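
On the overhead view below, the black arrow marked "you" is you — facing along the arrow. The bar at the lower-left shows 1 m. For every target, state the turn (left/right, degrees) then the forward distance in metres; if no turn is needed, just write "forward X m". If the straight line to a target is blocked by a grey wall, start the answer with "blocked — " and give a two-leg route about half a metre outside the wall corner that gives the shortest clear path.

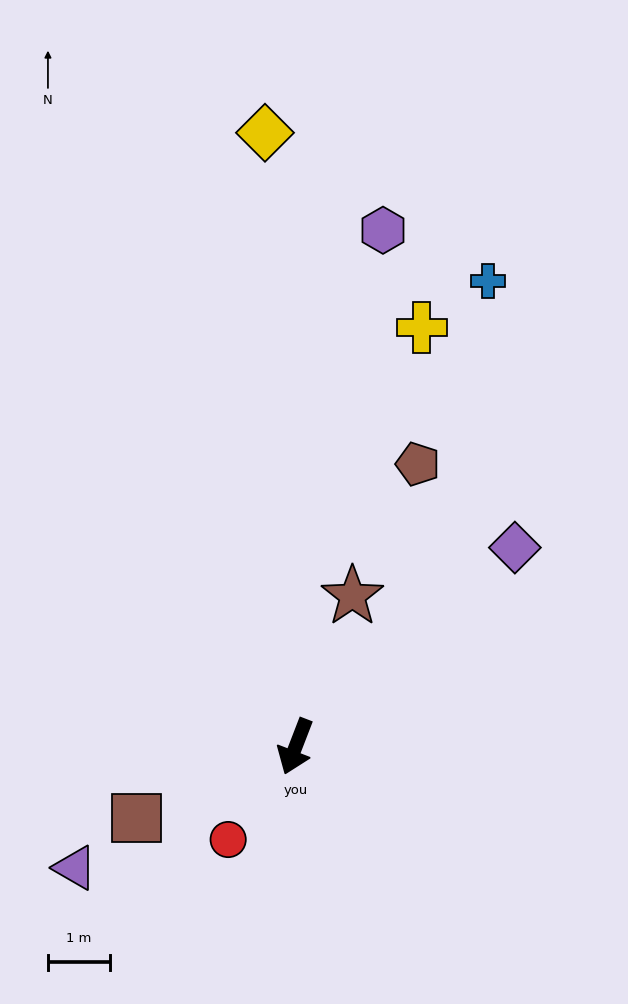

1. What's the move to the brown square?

turn right 45°, forward 2.8 m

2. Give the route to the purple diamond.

turn left 153°, forward 4.7 m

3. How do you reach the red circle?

turn right 15°, forward 1.8 m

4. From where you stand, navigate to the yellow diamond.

turn right 156°, forward 9.9 m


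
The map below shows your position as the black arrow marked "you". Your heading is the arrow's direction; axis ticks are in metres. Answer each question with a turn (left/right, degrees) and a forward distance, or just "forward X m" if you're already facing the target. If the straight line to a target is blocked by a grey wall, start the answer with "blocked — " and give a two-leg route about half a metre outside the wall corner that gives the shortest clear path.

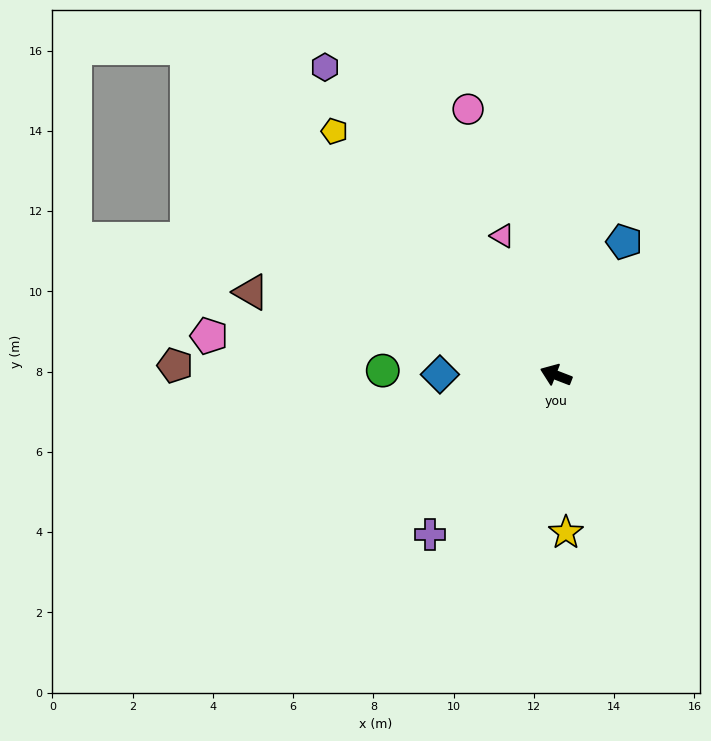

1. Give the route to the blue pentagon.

turn right 96°, forward 3.7 m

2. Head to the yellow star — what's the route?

turn left 115°, forward 3.9 m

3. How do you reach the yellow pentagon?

turn right 27°, forward 8.2 m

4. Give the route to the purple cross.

turn left 73°, forward 5.1 m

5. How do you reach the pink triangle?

turn right 48°, forward 3.7 m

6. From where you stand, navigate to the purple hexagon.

turn right 32°, forward 9.6 m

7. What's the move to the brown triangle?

turn left 6°, forward 7.9 m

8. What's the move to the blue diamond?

turn left 21°, forward 2.9 m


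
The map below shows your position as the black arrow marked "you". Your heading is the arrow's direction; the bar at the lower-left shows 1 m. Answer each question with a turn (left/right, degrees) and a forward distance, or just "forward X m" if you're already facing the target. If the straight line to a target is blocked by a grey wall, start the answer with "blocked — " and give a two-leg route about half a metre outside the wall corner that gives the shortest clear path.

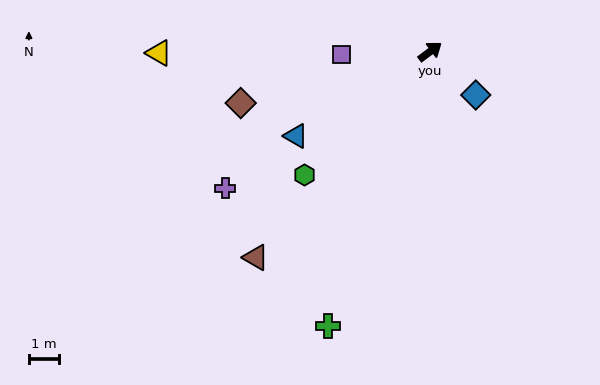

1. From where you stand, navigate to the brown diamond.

turn left 158°, forward 6.4 m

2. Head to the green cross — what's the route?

turn right 147°, forward 9.6 m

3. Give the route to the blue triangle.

turn left 175°, forward 5.2 m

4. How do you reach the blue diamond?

turn right 80°, forward 2.1 m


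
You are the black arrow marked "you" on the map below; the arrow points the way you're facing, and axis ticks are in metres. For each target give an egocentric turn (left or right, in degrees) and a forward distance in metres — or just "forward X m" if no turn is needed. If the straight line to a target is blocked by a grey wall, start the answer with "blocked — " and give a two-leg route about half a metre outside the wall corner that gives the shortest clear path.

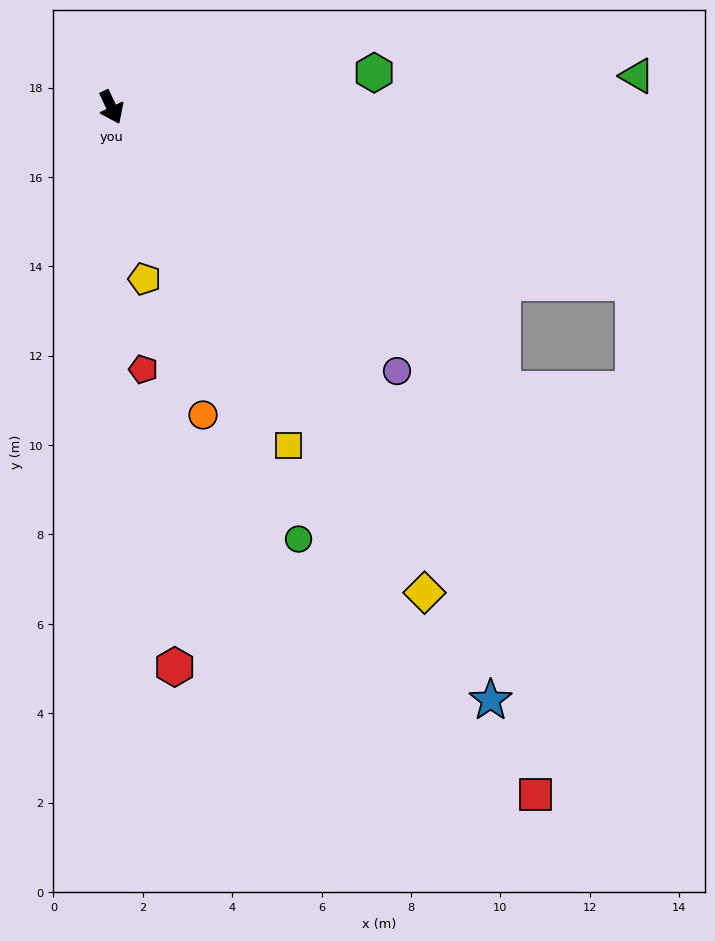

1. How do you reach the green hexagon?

turn left 72°, forward 5.9 m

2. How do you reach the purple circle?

turn left 22°, forward 8.7 m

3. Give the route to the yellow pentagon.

turn right 14°, forward 3.9 m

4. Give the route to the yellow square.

turn left 2°, forward 8.5 m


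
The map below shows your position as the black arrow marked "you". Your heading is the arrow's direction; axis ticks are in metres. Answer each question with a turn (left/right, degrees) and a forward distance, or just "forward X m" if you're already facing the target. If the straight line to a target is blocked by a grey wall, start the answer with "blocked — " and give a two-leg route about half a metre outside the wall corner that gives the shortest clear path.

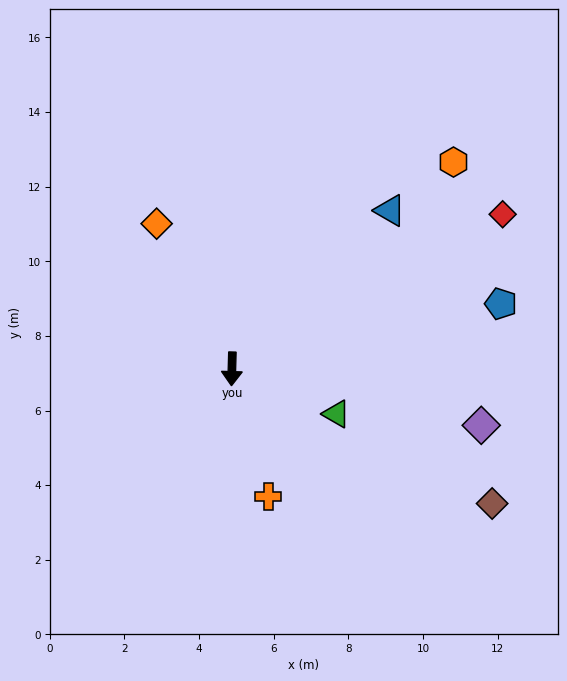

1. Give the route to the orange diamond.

turn right 151°, forward 4.4 m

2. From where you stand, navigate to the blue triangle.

turn left 137°, forward 6.0 m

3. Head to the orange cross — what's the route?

turn left 17°, forward 3.6 m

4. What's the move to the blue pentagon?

turn left 105°, forward 7.4 m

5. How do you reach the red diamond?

turn left 121°, forward 8.4 m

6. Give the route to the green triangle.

turn left 68°, forward 3.0 m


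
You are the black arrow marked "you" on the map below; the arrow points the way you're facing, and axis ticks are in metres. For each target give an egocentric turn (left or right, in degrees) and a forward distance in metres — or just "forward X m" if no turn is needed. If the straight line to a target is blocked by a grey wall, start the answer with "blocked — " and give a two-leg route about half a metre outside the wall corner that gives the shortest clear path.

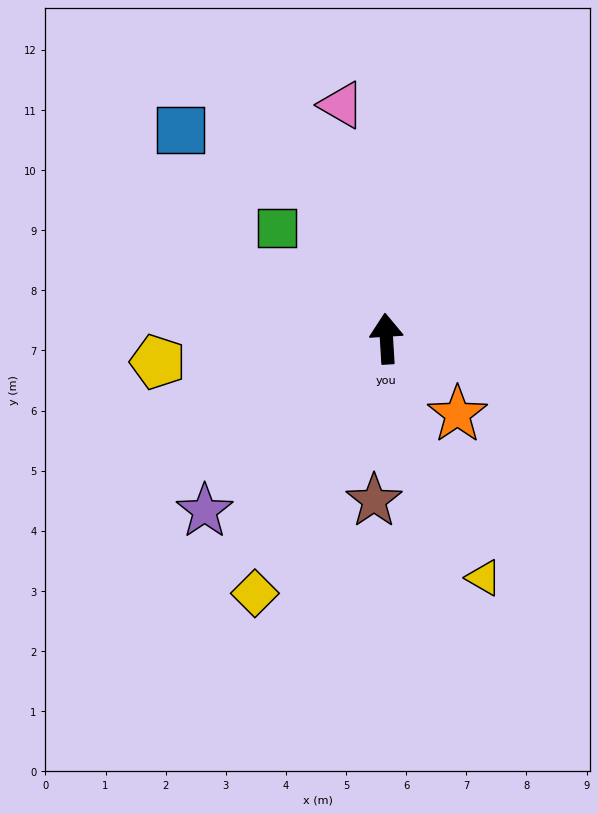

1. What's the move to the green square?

turn left 41°, forward 2.6 m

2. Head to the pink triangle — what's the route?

turn left 7°, forward 4.0 m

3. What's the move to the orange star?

turn right 140°, forward 1.7 m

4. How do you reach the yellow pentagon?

turn left 92°, forward 3.8 m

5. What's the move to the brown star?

turn left 172°, forward 2.7 m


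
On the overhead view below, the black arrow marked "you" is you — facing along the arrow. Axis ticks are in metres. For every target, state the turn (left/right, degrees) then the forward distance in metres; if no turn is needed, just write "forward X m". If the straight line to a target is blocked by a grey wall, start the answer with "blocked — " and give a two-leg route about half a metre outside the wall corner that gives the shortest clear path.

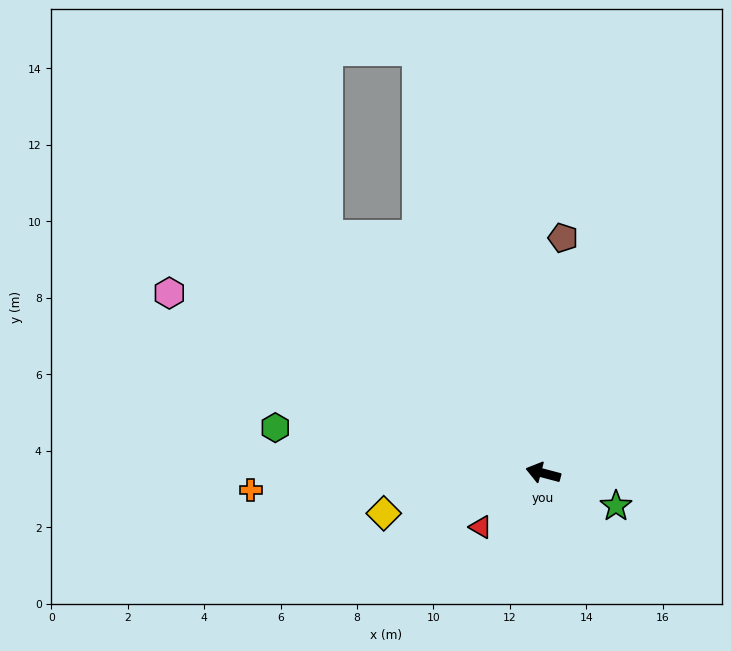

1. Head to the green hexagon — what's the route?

turn left 5°, forward 7.1 m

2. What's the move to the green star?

turn left 171°, forward 2.1 m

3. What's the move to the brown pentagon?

turn right 80°, forward 6.2 m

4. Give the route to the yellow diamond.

turn left 29°, forward 4.3 m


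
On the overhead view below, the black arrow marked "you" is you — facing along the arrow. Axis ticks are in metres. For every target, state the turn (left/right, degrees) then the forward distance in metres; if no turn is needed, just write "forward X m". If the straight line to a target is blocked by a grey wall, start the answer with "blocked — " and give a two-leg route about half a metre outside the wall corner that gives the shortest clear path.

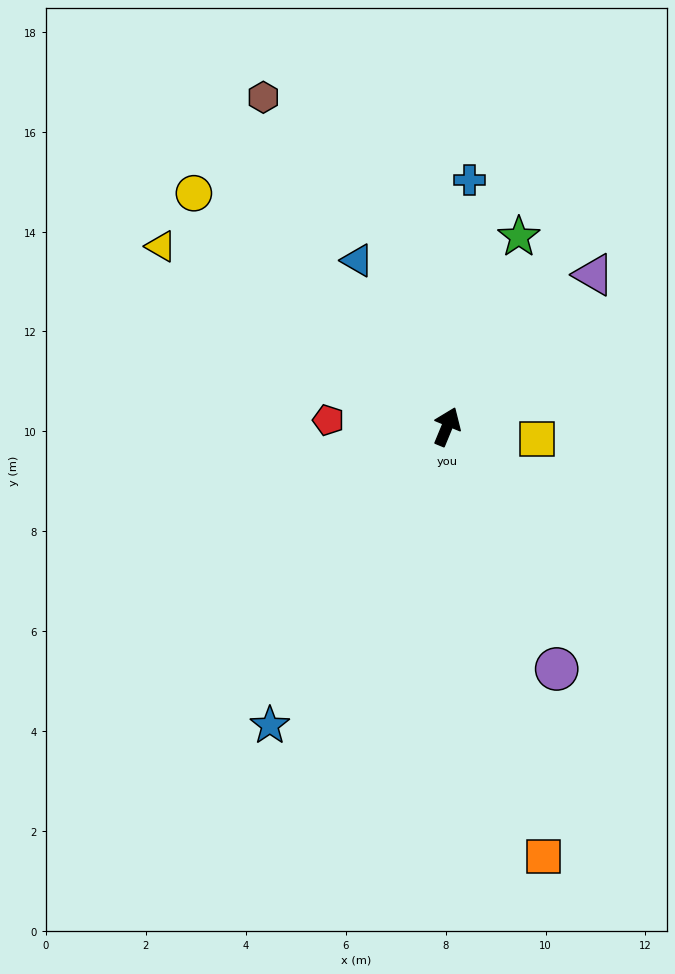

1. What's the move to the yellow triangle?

turn left 80°, forward 6.8 m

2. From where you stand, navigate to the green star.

forward 4.1 m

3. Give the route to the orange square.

turn right 145°, forward 8.8 m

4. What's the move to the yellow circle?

turn left 70°, forward 6.9 m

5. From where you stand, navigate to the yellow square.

turn right 75°, forward 1.8 m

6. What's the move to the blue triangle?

turn left 51°, forward 3.8 m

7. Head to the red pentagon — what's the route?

turn left 109°, forward 2.4 m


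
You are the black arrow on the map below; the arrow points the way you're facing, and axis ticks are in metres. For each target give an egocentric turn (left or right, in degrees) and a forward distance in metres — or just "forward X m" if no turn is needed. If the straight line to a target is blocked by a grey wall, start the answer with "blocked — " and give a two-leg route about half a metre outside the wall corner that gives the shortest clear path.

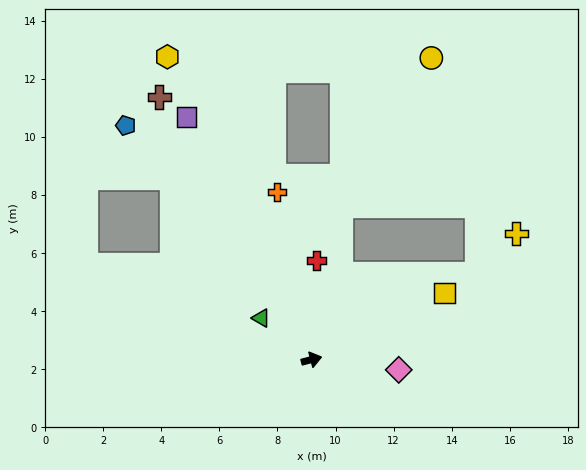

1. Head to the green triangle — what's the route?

turn left 126°, forward 2.2 m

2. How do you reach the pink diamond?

turn right 21°, forward 3.0 m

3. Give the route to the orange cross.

turn left 87°, forward 5.9 m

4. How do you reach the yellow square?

turn left 12°, forward 5.1 m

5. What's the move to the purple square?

turn left 103°, forward 9.4 m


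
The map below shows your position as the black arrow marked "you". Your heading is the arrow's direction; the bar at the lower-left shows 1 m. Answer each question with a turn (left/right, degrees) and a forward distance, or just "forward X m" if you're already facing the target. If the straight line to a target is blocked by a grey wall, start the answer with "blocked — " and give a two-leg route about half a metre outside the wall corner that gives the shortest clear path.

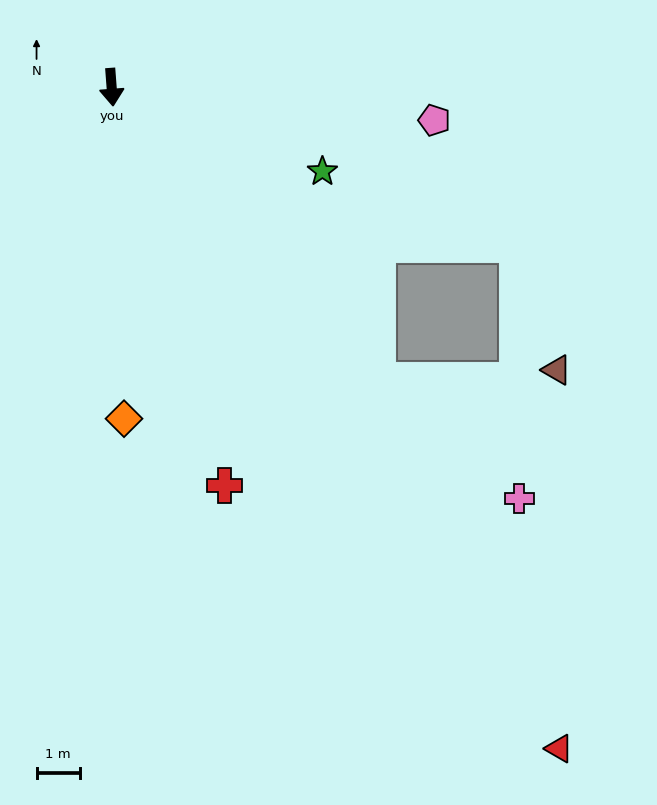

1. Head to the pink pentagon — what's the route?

turn left 80°, forward 7.5 m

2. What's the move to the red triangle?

turn left 30°, forward 18.5 m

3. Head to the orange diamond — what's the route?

turn right 2°, forward 7.7 m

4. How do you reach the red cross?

turn left 12°, forward 9.6 m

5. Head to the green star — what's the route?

turn left 64°, forward 5.3 m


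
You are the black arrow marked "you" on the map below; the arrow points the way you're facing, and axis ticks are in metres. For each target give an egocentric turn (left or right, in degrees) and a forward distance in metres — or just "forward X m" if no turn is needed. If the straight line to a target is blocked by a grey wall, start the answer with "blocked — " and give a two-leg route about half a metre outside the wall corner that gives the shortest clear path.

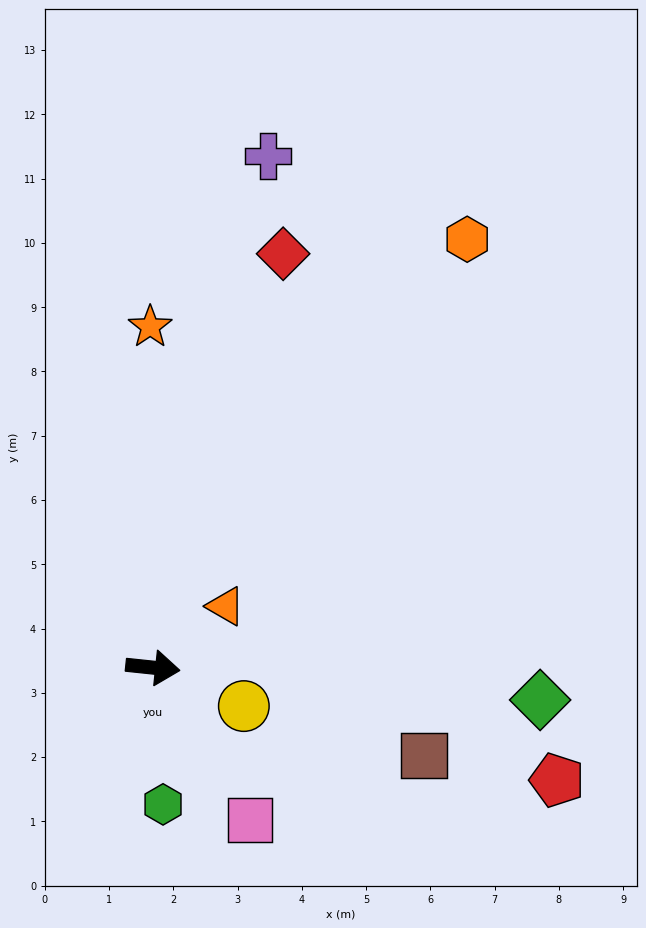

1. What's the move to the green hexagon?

turn right 80°, forward 2.1 m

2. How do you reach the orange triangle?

turn left 46°, forward 1.5 m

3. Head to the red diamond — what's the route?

turn left 79°, forward 6.7 m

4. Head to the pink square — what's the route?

turn right 52°, forward 2.8 m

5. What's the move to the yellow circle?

turn right 17°, forward 1.5 m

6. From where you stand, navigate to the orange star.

turn left 96°, forward 5.3 m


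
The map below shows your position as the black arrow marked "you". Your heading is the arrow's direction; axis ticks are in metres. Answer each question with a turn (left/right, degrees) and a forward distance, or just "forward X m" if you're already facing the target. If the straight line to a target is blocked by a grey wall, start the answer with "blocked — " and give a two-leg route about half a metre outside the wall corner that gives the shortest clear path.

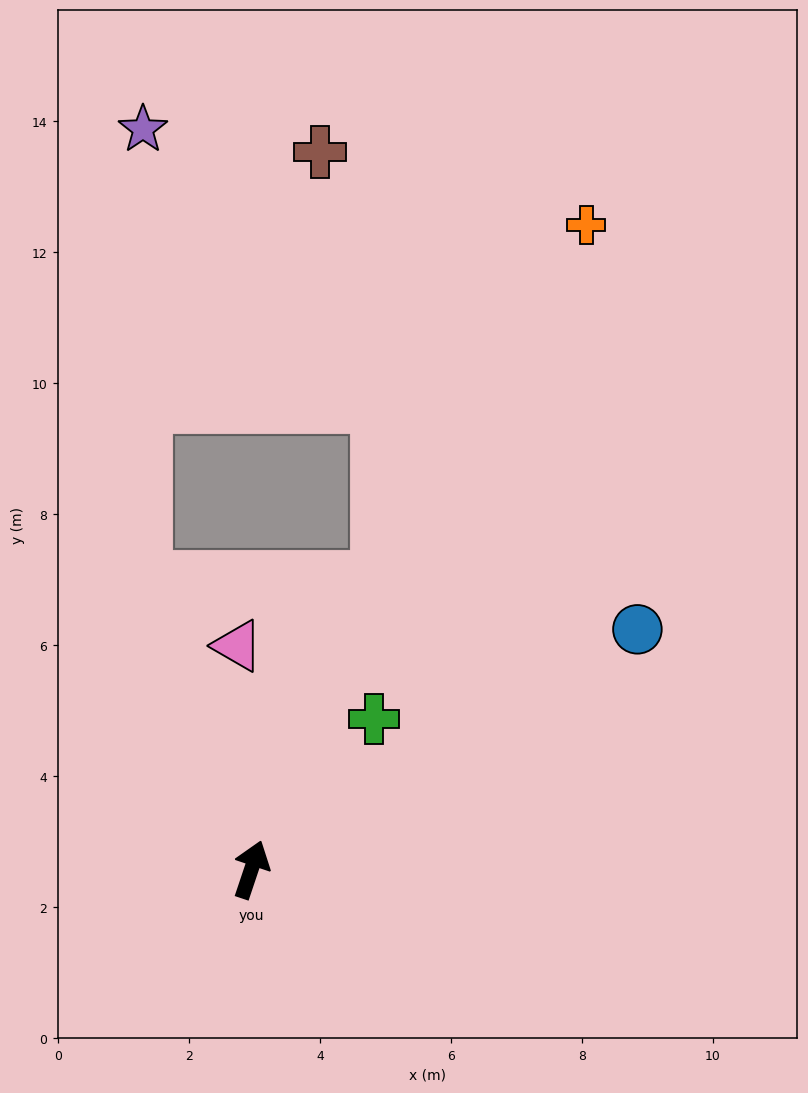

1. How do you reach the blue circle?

turn right 40°, forward 6.9 m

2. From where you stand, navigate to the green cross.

turn right 21°, forward 3.0 m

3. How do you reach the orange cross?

turn right 9°, forward 11.1 m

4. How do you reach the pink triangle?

turn left 22°, forward 3.4 m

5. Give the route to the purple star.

blocked — turn left 39°, forward 4.7 m, then turn right 20°, forward 6.9 m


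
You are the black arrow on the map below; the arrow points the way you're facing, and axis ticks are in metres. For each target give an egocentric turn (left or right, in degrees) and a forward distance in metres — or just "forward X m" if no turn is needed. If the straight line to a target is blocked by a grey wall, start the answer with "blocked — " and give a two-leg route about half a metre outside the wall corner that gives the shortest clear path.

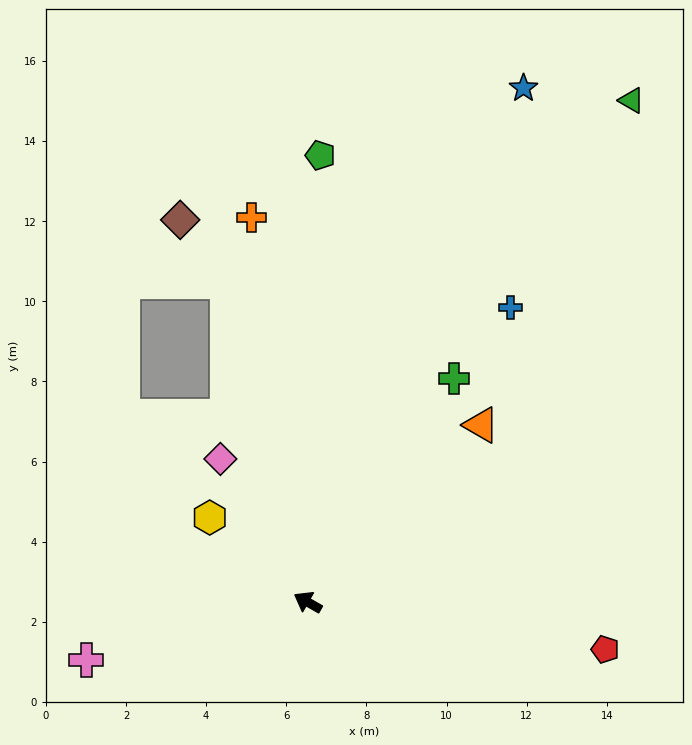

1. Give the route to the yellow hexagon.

turn right 11°, forward 3.2 m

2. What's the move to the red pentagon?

turn right 159°, forward 7.5 m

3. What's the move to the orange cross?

turn right 52°, forward 9.7 m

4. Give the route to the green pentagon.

turn right 62°, forward 11.2 m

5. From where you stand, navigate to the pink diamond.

turn right 29°, forward 4.2 m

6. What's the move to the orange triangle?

turn right 105°, forward 6.2 m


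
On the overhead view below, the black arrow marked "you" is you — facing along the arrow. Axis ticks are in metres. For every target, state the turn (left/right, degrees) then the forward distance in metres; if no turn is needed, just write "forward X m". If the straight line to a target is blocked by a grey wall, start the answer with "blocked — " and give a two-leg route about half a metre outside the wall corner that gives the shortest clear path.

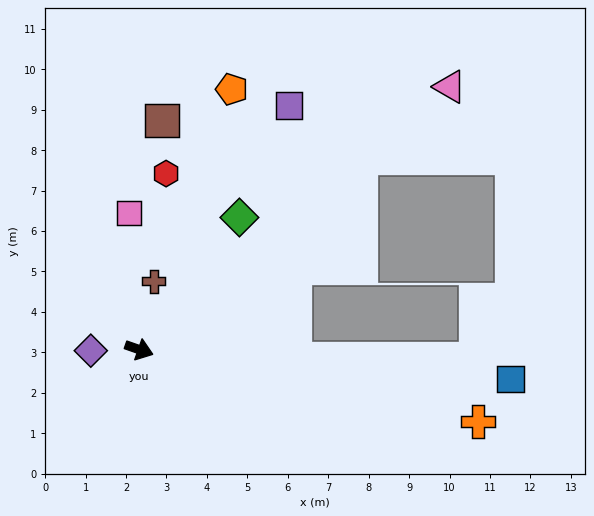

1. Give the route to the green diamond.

turn left 72°, forward 4.1 m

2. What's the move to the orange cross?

turn left 7°, forward 8.6 m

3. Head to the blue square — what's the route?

turn left 15°, forward 9.2 m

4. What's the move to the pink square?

turn left 113°, forward 3.4 m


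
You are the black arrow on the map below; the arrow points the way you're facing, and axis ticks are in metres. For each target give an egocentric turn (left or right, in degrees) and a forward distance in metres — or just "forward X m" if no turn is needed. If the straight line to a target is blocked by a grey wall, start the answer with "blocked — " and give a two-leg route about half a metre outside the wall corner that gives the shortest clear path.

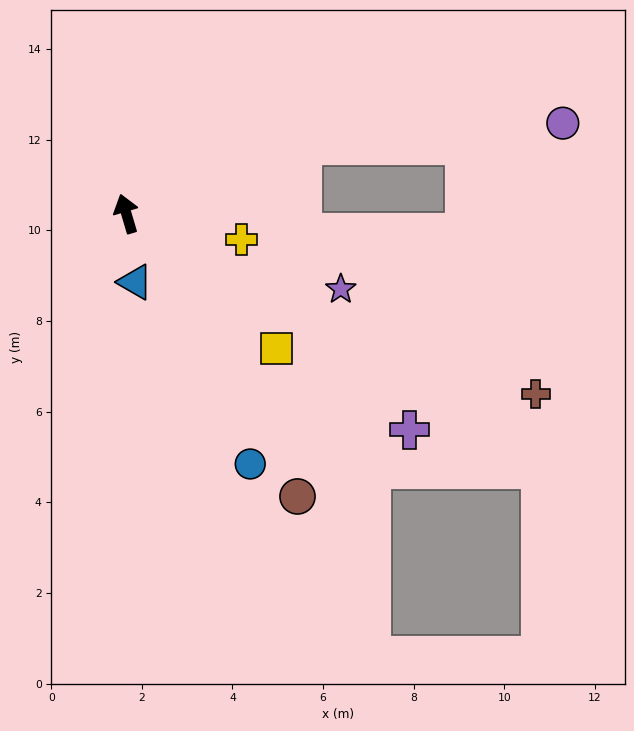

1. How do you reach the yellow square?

turn right 148°, forward 4.5 m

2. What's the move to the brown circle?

turn right 165°, forward 7.3 m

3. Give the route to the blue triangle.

turn left 171°, forward 1.5 m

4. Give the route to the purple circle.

blocked — turn right 85°, forward 4.2 m, then turn right 17°, forward 5.8 m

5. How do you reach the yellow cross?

turn right 119°, forward 2.6 m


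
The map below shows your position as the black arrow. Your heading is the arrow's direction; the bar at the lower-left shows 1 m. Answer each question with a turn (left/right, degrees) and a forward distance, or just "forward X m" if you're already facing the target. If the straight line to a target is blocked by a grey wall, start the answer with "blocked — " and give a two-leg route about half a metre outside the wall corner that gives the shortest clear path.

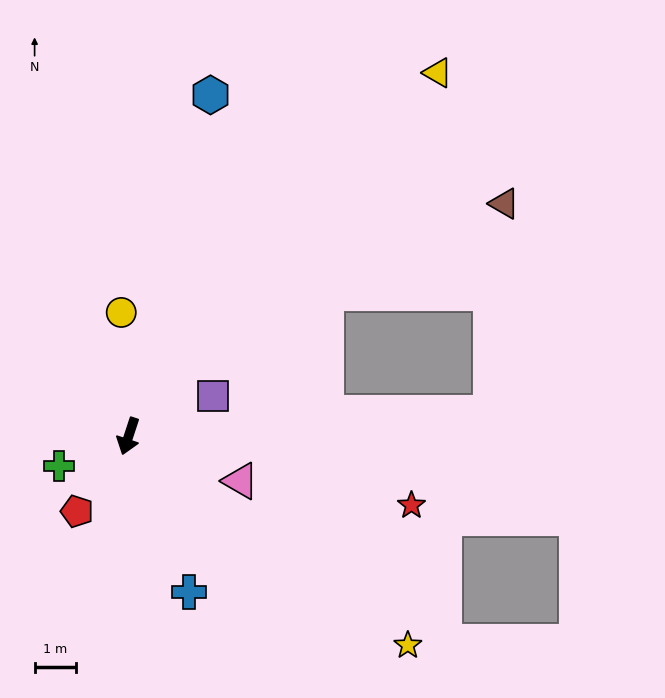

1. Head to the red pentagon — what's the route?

turn right 16°, forward 2.2 m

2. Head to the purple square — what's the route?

turn left 133°, forward 2.3 m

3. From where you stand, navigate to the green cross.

turn right 49°, forward 1.9 m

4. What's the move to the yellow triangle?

turn left 158°, forward 11.7 m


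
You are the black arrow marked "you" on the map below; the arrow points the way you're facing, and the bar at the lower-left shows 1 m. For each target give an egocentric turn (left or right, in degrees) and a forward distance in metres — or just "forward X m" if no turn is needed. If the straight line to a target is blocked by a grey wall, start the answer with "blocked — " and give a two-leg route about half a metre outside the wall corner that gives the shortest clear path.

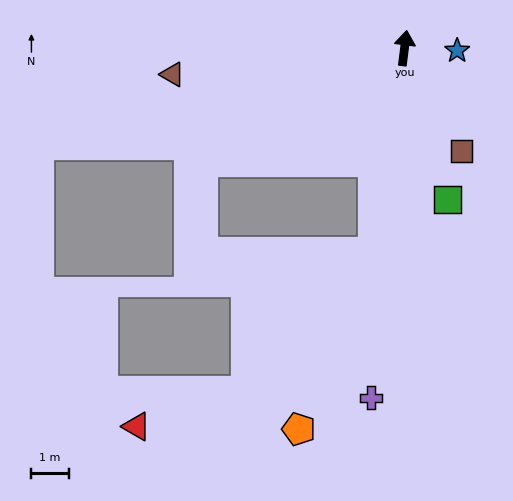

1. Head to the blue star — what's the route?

turn right 86°, forward 1.4 m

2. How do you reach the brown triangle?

turn left 104°, forward 6.2 m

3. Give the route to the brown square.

turn right 144°, forward 3.1 m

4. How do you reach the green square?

turn right 157°, forward 4.2 m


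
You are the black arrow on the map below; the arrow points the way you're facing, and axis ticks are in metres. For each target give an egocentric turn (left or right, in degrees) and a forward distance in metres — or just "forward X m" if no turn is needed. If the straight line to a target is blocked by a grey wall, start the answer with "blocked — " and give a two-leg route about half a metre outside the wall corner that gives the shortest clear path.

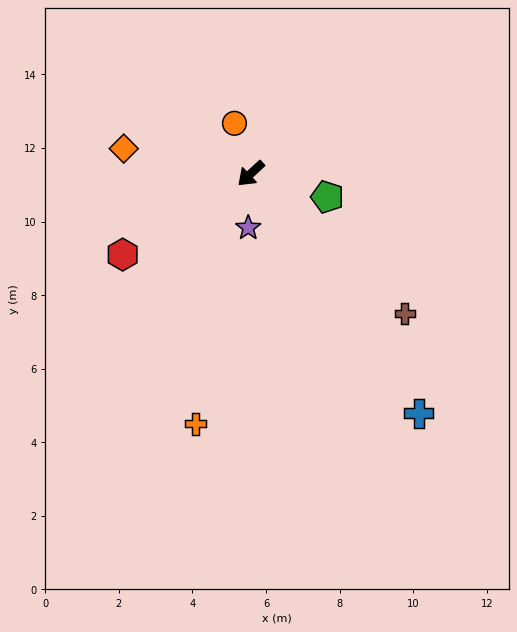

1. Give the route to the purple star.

turn left 44°, forward 1.5 m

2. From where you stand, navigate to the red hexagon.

turn right 11°, forward 4.1 m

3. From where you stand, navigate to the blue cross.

turn left 82°, forward 8.0 m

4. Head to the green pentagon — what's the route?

turn left 120°, forward 2.2 m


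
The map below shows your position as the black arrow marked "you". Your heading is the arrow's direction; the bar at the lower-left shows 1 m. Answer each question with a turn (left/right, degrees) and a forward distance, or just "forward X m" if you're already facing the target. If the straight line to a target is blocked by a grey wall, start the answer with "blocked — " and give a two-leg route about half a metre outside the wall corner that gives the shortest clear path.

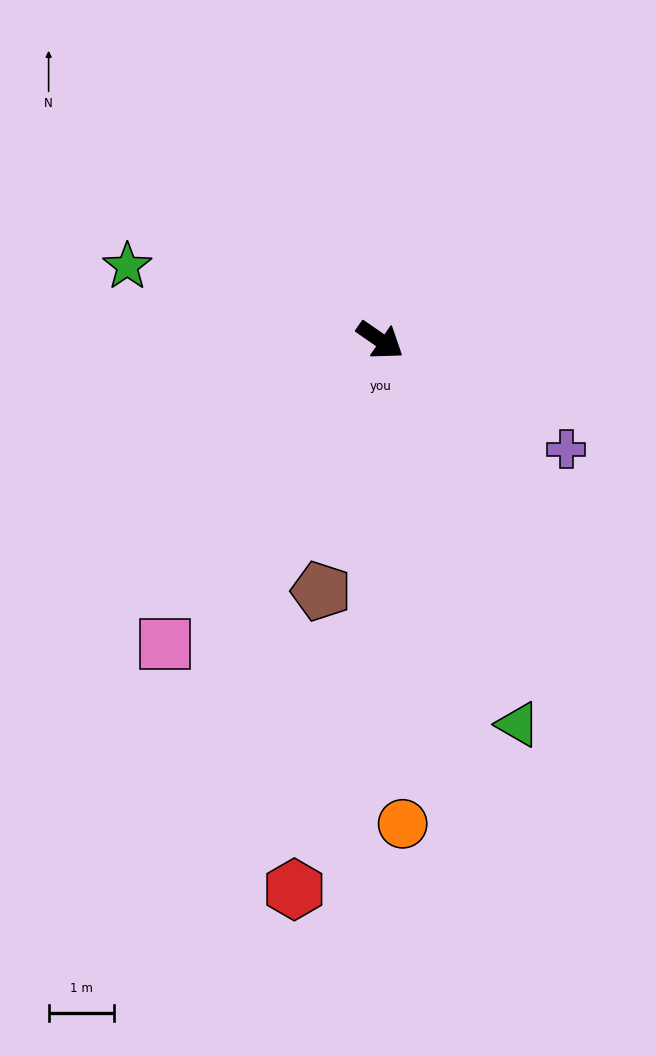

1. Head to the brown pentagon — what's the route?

turn right 69°, forward 4.0 m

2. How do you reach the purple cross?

turn left 4°, forward 3.3 m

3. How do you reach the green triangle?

turn right 36°, forward 6.3 m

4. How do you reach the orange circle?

turn right 53°, forward 7.4 m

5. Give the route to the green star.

turn right 162°, forward 4.0 m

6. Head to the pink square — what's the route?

turn right 91°, forward 5.7 m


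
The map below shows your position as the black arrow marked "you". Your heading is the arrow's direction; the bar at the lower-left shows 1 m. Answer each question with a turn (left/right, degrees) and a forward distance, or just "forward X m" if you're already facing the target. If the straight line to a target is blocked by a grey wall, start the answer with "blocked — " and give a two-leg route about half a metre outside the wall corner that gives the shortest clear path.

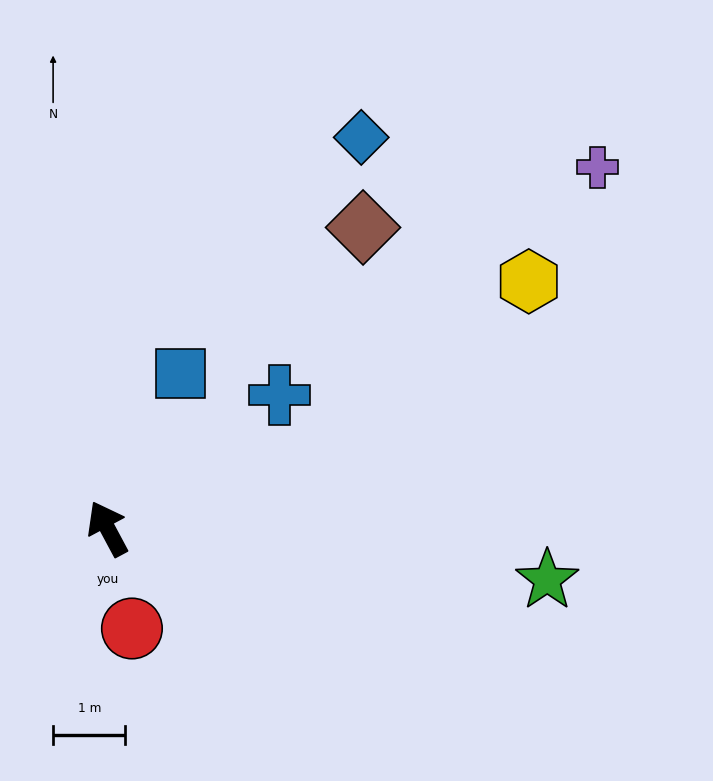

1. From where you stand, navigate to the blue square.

turn right 53°, forward 2.4 m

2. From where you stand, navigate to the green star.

turn right 125°, forward 6.1 m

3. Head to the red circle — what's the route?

turn left 166°, forward 1.4 m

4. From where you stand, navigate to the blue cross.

turn right 80°, forward 3.0 m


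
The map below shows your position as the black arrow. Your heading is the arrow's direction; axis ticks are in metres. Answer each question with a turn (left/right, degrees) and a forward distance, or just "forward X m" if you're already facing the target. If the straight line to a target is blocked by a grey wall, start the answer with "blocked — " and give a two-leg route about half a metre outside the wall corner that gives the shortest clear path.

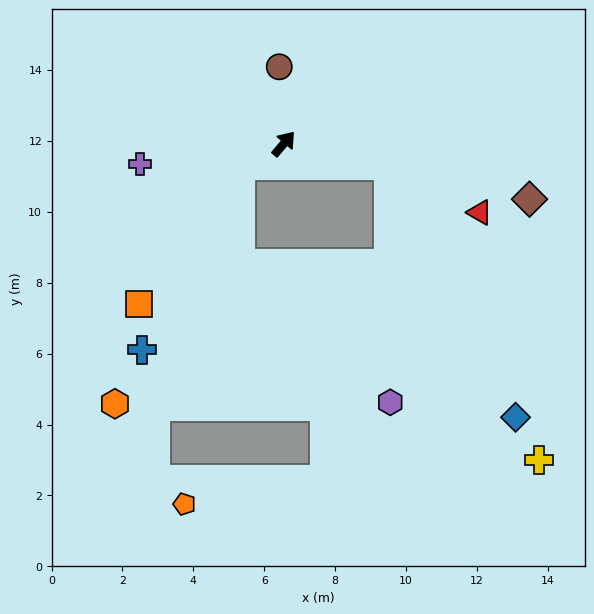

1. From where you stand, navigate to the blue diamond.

blocked — turn right 61°, forward 3.0 m, then turn right 52°, forward 8.0 m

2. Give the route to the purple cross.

turn left 138°, forward 4.1 m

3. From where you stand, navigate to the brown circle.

turn left 44°, forward 2.2 m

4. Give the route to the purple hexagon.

blocked — turn right 61°, forward 3.0 m, then turn right 78°, forward 6.7 m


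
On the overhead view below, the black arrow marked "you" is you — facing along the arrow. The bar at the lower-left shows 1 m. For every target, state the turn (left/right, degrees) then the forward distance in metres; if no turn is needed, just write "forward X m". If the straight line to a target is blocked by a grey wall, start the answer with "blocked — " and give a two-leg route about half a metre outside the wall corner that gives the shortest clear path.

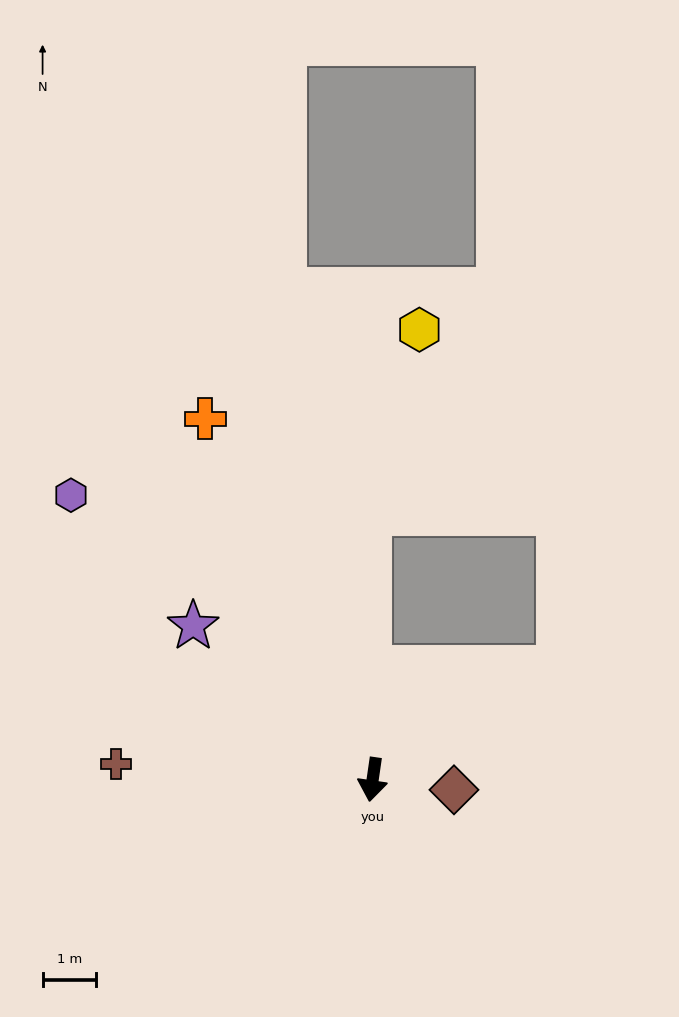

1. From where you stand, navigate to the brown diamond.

turn left 91°, forward 1.5 m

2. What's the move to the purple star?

turn right 122°, forward 4.4 m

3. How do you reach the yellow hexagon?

blocked — turn right 171°, forward 5.0 m, then turn right 16°, forward 3.5 m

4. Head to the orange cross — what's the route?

turn right 147°, forward 7.4 m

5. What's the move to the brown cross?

turn right 85°, forward 4.8 m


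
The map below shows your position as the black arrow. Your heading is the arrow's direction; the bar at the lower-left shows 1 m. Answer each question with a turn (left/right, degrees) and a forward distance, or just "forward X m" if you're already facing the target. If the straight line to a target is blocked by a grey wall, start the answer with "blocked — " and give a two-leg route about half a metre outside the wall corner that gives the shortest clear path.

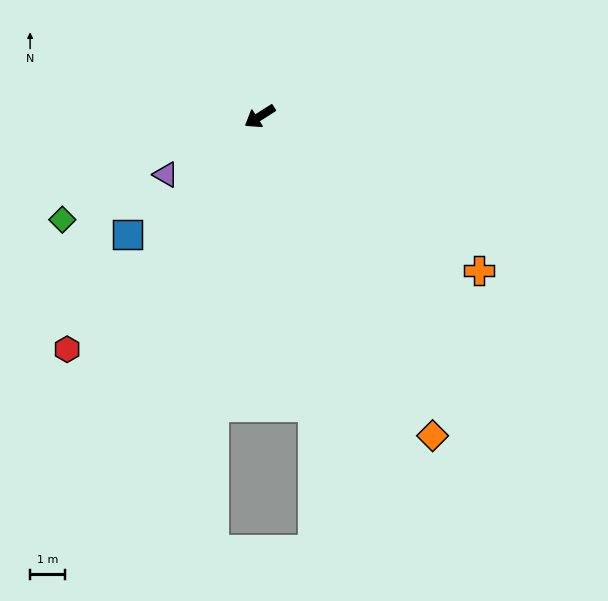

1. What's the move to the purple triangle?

forward 3.1 m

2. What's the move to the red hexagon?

turn left 18°, forward 8.5 m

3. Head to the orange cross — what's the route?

turn left 112°, forward 7.6 m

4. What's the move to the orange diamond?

turn left 86°, forward 10.3 m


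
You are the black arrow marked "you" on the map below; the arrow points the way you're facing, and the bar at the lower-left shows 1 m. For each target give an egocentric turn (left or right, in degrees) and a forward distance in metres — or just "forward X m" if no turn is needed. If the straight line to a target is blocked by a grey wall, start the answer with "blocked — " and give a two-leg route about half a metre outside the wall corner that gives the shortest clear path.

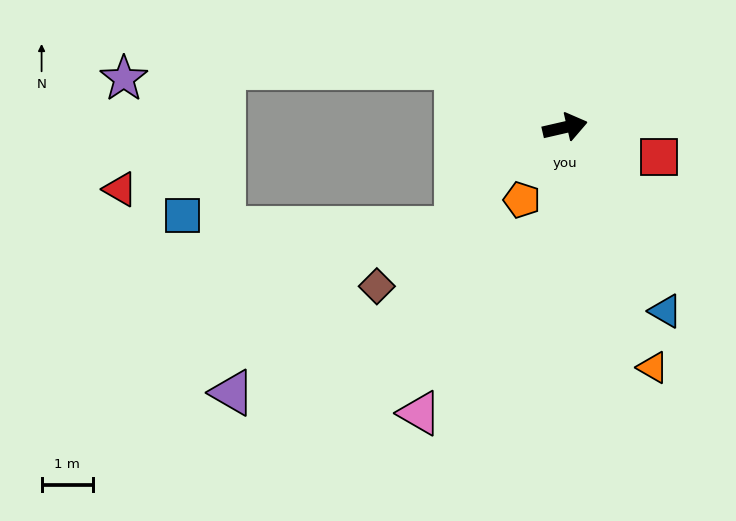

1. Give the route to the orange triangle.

turn right 83°, forward 5.0 m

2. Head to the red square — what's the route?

turn right 31°, forward 1.9 m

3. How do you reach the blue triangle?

turn right 74°, forward 4.1 m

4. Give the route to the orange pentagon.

turn right 134°, forward 1.6 m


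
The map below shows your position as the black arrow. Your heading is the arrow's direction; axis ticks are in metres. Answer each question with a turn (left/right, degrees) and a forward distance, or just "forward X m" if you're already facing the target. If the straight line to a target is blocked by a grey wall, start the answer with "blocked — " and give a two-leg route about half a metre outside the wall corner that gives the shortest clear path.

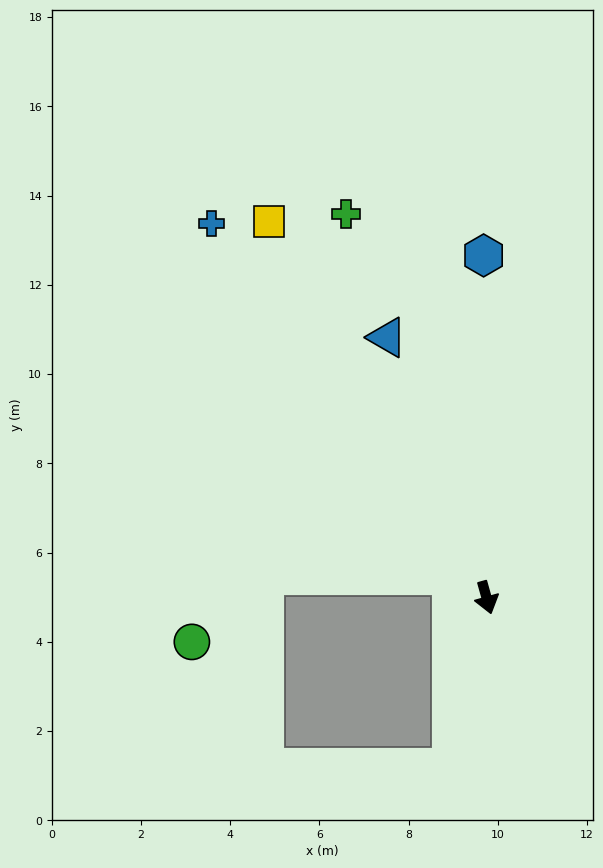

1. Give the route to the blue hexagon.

turn left 165°, forward 7.7 m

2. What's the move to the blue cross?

turn right 159°, forward 10.4 m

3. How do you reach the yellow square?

turn right 165°, forward 9.7 m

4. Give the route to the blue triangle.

turn right 175°, forward 6.2 m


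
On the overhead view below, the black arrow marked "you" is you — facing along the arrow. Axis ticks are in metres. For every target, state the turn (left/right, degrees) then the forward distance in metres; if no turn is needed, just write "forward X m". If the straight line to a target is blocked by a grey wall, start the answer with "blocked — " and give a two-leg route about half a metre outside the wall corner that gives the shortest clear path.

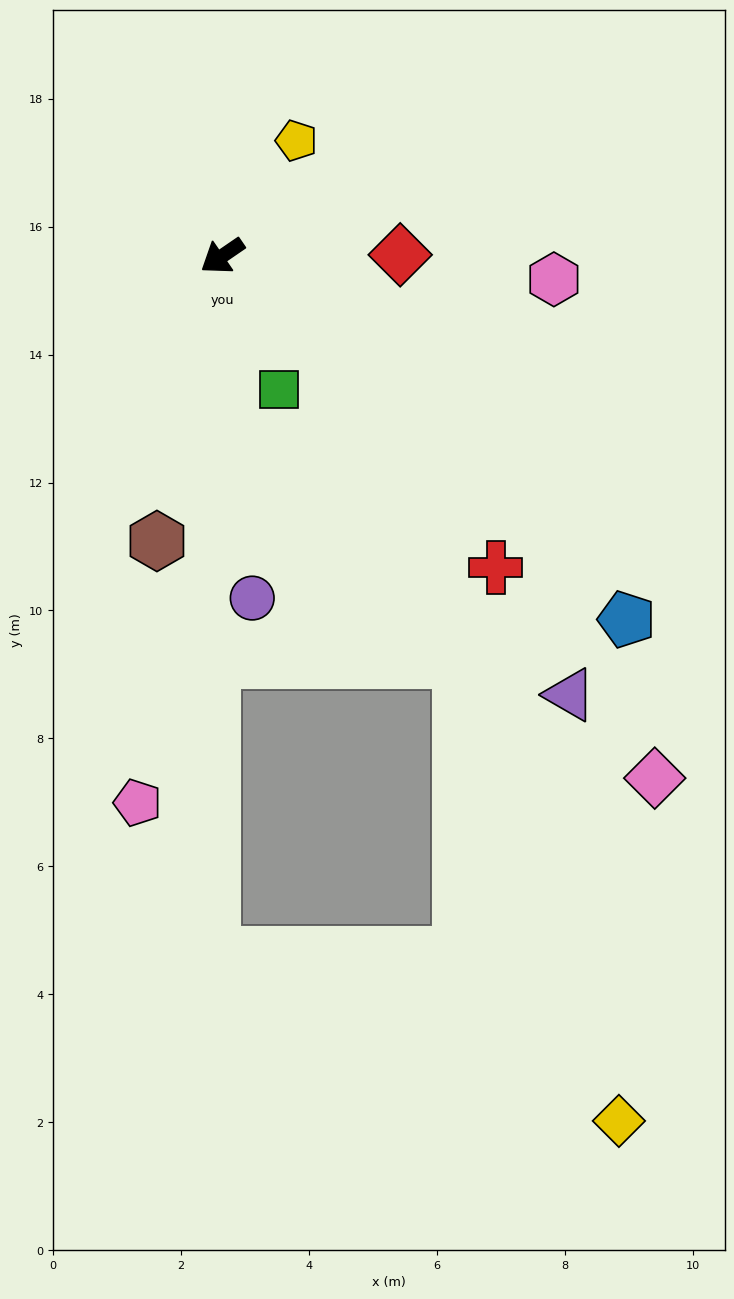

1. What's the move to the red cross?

turn left 97°, forward 6.5 m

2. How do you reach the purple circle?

turn left 61°, forward 5.4 m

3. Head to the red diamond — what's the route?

turn left 146°, forward 2.8 m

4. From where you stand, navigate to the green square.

turn left 79°, forward 2.3 m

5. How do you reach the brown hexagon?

turn left 43°, forward 4.6 m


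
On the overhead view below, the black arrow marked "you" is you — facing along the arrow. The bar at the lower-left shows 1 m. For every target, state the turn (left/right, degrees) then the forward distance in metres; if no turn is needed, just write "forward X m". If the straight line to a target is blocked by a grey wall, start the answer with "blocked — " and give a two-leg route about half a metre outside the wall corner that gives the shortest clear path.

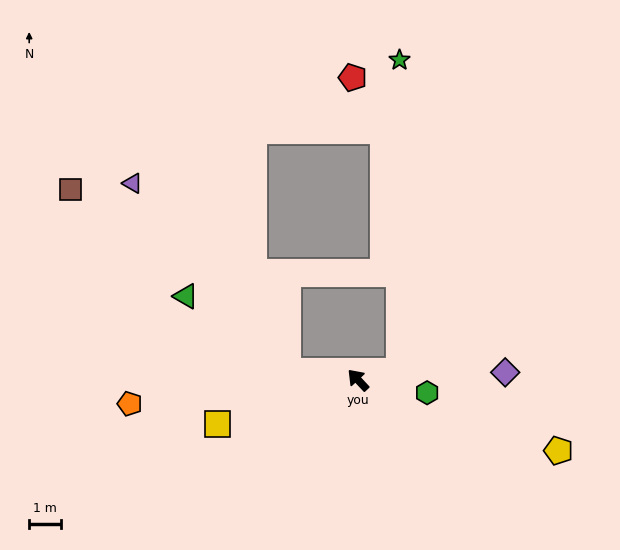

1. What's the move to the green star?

blocked — turn right 121°, forward 1.3 m, then turn left 78°, forward 9.7 m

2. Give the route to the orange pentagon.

turn left 53°, forward 7.1 m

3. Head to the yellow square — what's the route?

turn left 64°, forward 4.6 m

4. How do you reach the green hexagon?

turn right 144°, forward 2.2 m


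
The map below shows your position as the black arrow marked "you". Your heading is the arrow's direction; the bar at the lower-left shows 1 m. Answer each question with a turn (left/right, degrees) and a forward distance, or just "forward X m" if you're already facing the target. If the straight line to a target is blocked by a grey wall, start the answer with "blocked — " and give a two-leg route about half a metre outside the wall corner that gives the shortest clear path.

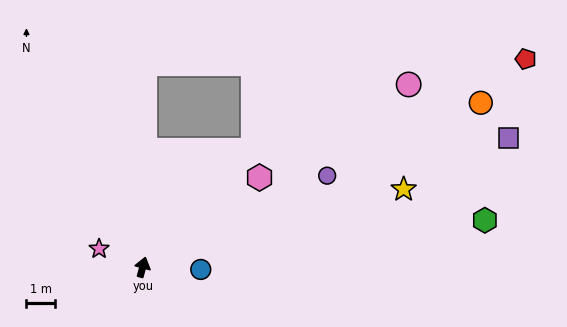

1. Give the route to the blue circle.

turn right 77°, forward 2.0 m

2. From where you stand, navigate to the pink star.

turn left 82°, forward 1.6 m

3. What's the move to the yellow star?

turn right 58°, forward 9.5 m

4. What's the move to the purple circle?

turn right 48°, forward 7.2 m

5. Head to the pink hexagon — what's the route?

turn right 37°, forward 5.1 m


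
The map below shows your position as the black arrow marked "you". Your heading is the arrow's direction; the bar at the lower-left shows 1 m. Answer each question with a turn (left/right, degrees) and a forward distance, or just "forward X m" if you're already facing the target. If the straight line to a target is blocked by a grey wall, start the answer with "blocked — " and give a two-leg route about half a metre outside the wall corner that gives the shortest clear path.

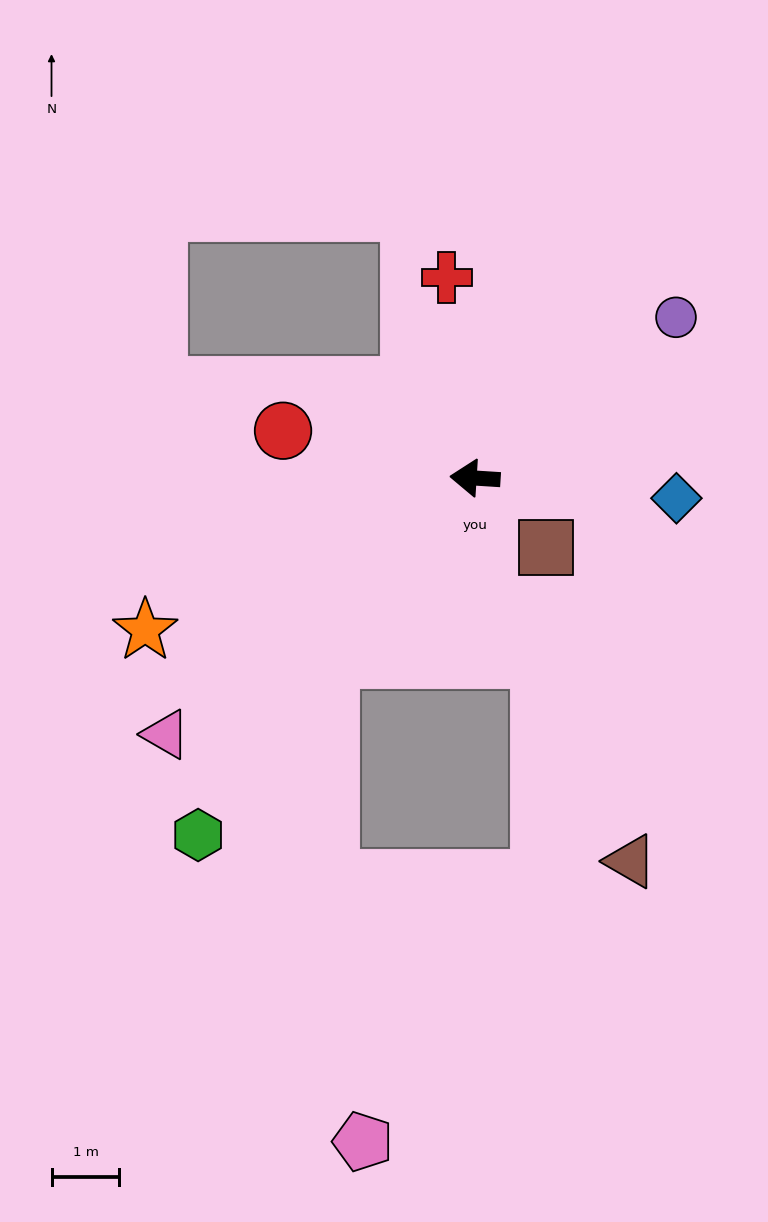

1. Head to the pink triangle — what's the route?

turn left 43°, forward 5.9 m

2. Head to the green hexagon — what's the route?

turn left 56°, forward 6.7 m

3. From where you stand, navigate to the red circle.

turn right 10°, forward 2.9 m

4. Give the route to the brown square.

turn left 139°, forward 1.5 m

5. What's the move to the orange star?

turn left 28°, forward 5.4 m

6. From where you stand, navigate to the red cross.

turn right 78°, forward 3.0 m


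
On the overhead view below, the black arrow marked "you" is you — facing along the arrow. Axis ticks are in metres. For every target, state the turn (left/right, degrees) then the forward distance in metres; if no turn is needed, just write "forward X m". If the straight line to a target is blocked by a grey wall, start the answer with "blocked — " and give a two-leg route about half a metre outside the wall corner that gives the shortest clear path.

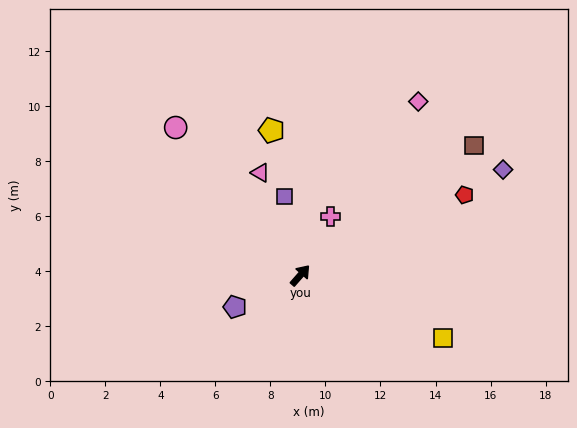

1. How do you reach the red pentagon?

turn right 23°, forward 6.6 m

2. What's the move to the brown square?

turn right 12°, forward 7.9 m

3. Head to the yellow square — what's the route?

turn right 73°, forward 5.7 m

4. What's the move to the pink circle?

turn left 81°, forward 7.0 m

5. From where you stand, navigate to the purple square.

turn left 53°, forward 2.9 m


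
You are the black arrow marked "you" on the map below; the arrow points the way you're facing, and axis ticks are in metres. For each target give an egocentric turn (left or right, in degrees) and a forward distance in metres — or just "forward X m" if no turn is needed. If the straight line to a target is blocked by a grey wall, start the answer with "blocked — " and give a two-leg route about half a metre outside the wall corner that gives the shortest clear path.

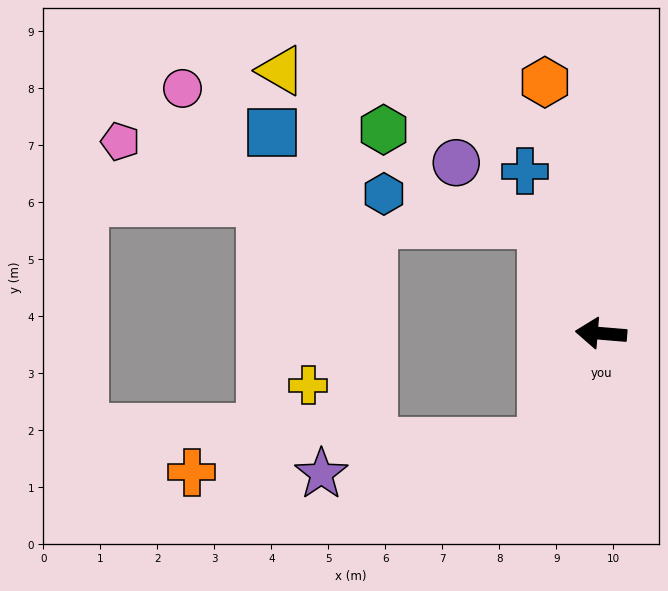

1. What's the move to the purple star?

blocked — turn left 66°, forward 2.2 m, then turn right 53°, forward 3.9 m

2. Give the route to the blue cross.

turn right 60°, forward 3.1 m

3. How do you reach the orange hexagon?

turn right 73°, forward 4.5 m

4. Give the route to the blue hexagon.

blocked — turn right 56°, forward 2.2 m, then turn left 50°, forward 2.8 m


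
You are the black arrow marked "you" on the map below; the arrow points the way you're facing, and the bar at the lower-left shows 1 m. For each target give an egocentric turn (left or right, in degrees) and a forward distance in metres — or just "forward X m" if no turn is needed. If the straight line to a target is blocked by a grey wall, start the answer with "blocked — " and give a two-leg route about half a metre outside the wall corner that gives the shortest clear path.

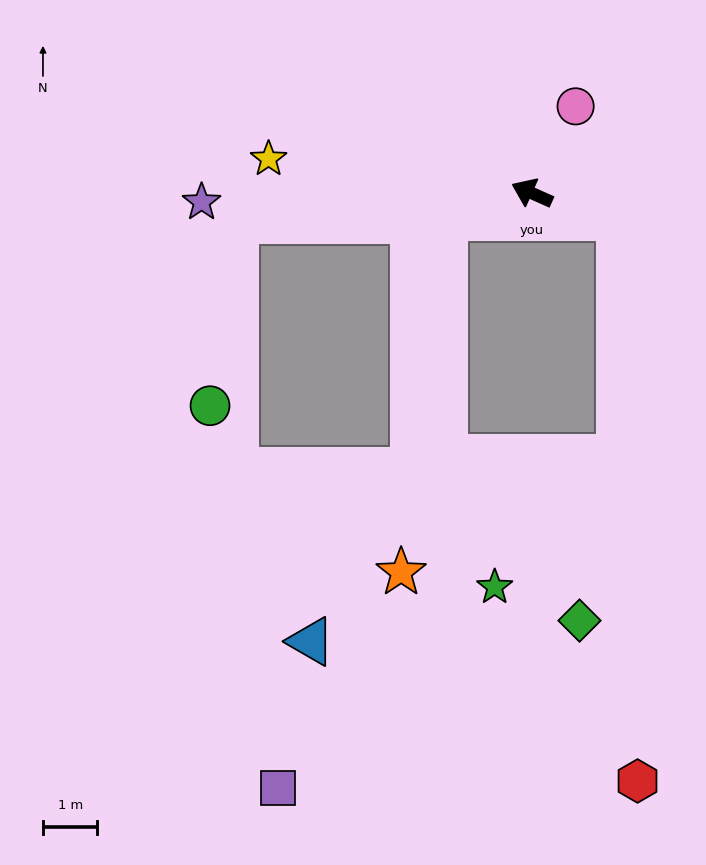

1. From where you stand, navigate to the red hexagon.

blocked — turn right 171°, forward 1.7 m, then turn right 73°, forward 10.4 m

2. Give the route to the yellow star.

turn left 17°, forward 4.9 m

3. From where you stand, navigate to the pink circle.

turn right 93°, forward 1.8 m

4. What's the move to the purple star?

turn left 26°, forward 6.1 m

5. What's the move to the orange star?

blocked — turn left 39°, forward 1.7 m, then turn left 68°, forward 6.6 m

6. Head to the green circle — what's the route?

blocked — turn left 29°, forward 5.5 m, then turn left 77°, forward 3.4 m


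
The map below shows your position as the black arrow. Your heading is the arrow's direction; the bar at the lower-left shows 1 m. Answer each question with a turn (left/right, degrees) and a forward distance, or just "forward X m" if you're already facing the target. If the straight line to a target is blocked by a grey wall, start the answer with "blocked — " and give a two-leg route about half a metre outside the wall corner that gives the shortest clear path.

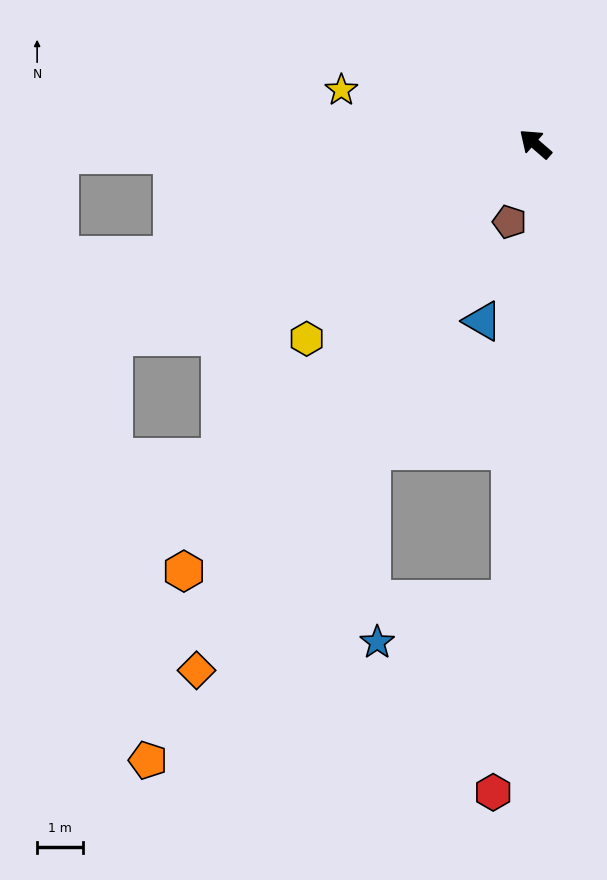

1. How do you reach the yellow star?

turn left 25°, forward 4.4 m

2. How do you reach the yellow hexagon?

turn left 81°, forward 6.6 m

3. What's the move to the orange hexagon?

turn left 91°, forward 12.2 m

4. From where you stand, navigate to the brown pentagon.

turn left 113°, forward 1.8 m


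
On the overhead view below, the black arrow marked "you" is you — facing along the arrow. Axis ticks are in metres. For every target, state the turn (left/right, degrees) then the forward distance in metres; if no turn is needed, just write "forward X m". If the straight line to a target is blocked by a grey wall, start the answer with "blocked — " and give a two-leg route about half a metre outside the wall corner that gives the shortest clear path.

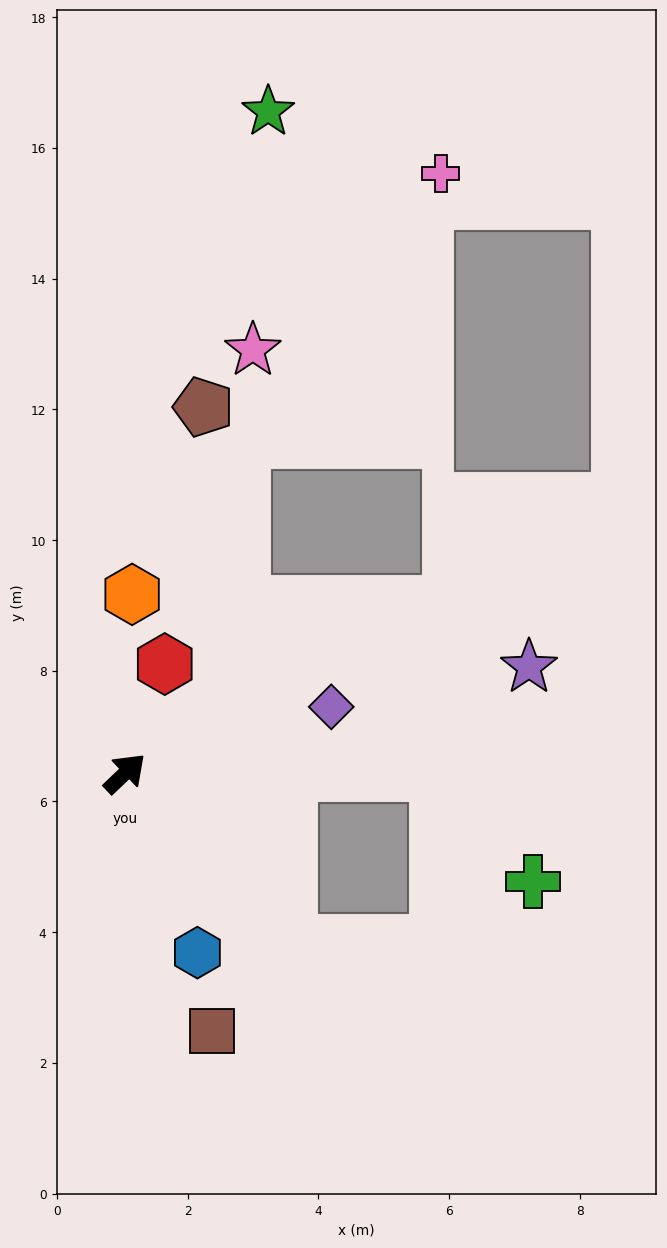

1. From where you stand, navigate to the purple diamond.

turn right 26°, forward 3.3 m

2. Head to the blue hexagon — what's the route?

turn right 112°, forward 3.0 m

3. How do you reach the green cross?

blocked — turn right 44°, forward 4.8 m, then turn right 48°, forward 2.2 m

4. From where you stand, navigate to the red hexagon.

turn left 26°, forward 1.8 m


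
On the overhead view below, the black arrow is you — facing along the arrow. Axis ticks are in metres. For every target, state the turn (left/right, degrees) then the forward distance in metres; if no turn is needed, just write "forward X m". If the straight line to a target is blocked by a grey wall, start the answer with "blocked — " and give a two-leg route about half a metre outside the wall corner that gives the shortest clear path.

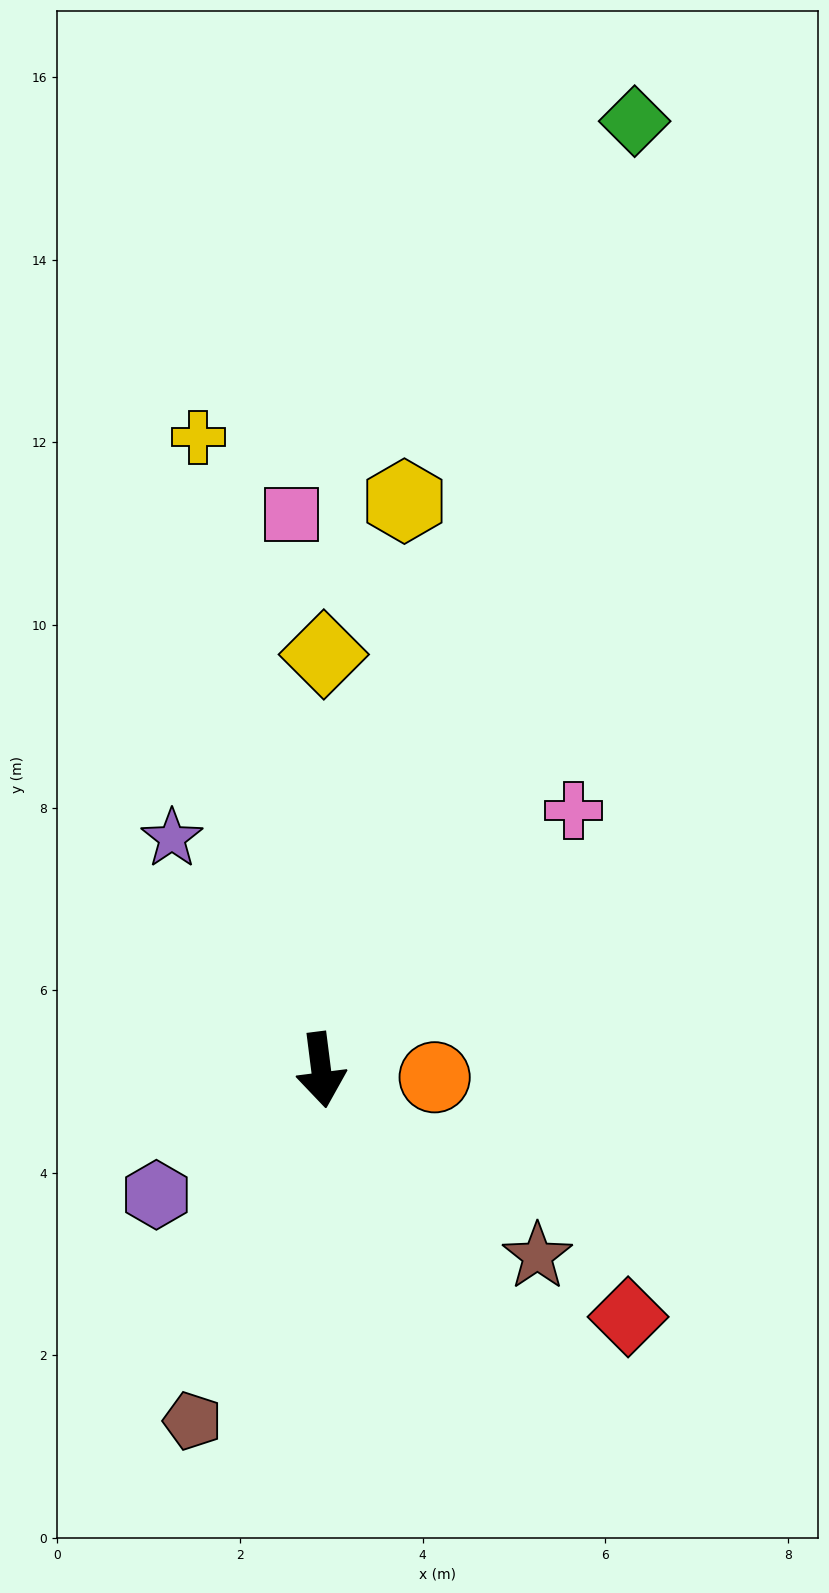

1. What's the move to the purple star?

turn right 154°, forward 3.0 m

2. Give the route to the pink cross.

turn left 129°, forward 4.0 m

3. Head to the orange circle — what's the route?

turn left 79°, forward 1.2 m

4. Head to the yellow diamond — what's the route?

turn left 172°, forward 4.6 m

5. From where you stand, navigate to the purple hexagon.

turn right 60°, forward 2.3 m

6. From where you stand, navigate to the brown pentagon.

turn right 27°, forward 4.1 m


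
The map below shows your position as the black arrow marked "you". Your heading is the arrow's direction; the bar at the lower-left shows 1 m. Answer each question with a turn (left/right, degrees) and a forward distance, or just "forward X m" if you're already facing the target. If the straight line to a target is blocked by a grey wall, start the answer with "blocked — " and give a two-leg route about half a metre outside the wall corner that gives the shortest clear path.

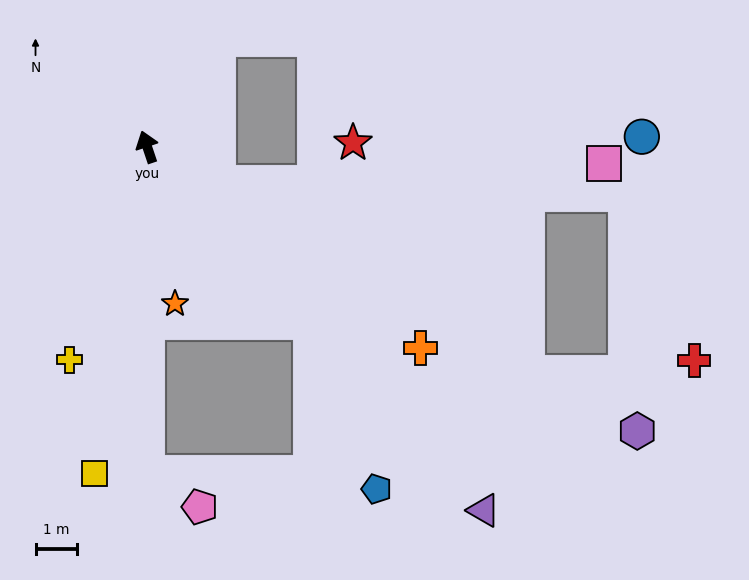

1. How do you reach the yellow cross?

turn left 141°, forward 5.5 m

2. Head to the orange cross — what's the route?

turn right 145°, forward 8.3 m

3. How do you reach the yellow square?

turn left 152°, forward 8.1 m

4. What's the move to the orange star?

turn left 171°, forward 3.9 m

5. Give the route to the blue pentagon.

blocked — turn right 156°, forward 5.8 m, then turn right 21°, forward 4.4 m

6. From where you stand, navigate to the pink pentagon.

blocked — turn left 162°, forward 7.9 m, then turn left 56°, forward 1.5 m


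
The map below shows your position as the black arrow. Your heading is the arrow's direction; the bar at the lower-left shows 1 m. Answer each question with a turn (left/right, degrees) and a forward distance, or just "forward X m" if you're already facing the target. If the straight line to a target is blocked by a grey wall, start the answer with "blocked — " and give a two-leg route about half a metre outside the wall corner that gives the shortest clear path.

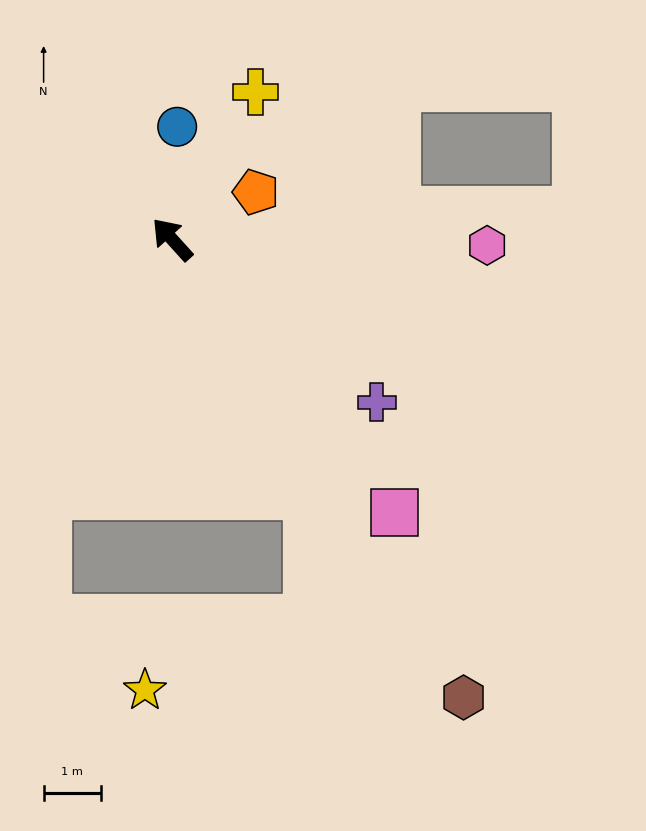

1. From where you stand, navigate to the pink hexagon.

turn right 133°, forward 5.5 m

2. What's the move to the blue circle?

turn right 45°, forward 2.0 m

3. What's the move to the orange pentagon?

turn right 103°, forward 1.7 m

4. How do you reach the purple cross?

turn right 171°, forward 4.5 m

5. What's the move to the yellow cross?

turn right 72°, forward 2.9 m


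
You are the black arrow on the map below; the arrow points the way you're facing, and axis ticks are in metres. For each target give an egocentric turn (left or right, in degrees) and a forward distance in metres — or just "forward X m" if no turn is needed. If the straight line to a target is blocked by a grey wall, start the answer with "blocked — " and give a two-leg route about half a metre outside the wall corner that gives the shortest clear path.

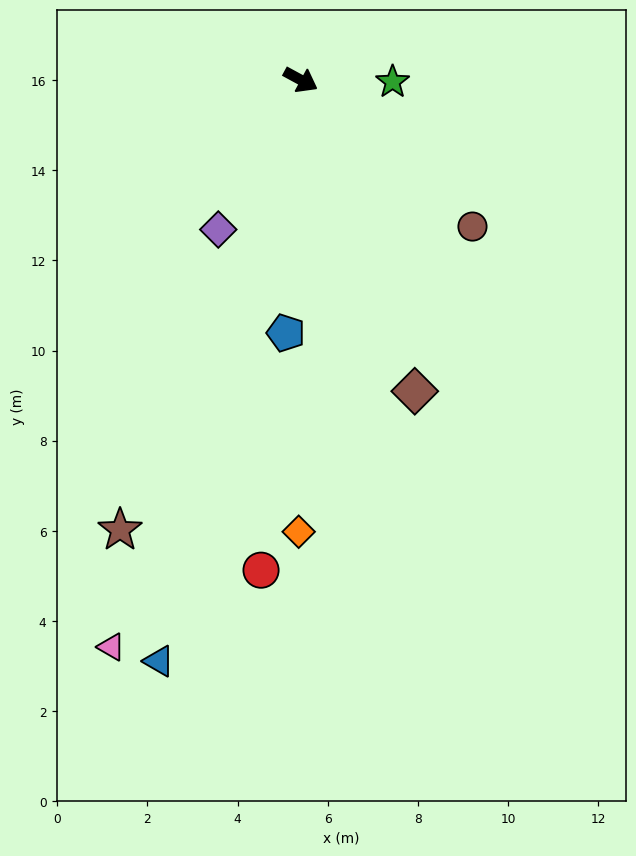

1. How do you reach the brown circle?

turn right 12°, forward 5.0 m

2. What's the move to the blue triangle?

turn right 75°, forward 13.3 m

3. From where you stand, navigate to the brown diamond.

turn right 41°, forward 7.4 m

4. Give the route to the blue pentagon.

turn right 65°, forward 5.6 m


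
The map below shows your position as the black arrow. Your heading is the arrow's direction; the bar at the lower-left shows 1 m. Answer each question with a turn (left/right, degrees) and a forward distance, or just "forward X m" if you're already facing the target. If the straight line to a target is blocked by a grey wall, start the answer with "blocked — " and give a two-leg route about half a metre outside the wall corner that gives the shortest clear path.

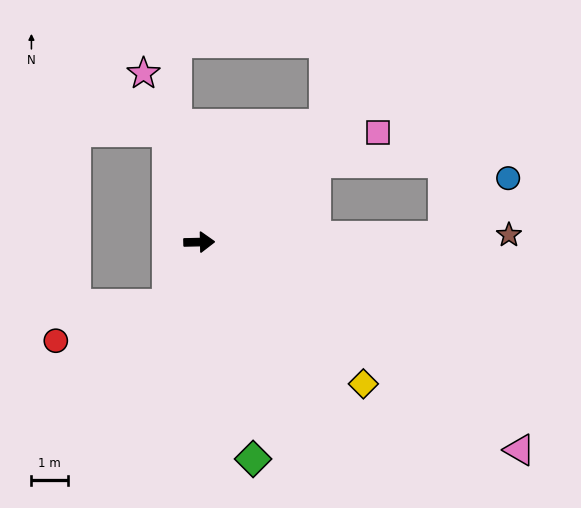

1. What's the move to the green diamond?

turn right 77°, forward 6.1 m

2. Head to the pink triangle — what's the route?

turn right 34°, forward 10.4 m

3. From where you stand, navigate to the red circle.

blocked — turn right 118°, forward 1.9 m, then turn right 45°, forward 3.2 m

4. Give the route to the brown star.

forward 8.4 m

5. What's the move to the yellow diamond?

turn right 42°, forward 5.9 m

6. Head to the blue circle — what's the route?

blocked — forward 6.7 m, then turn left 41°, forward 2.4 m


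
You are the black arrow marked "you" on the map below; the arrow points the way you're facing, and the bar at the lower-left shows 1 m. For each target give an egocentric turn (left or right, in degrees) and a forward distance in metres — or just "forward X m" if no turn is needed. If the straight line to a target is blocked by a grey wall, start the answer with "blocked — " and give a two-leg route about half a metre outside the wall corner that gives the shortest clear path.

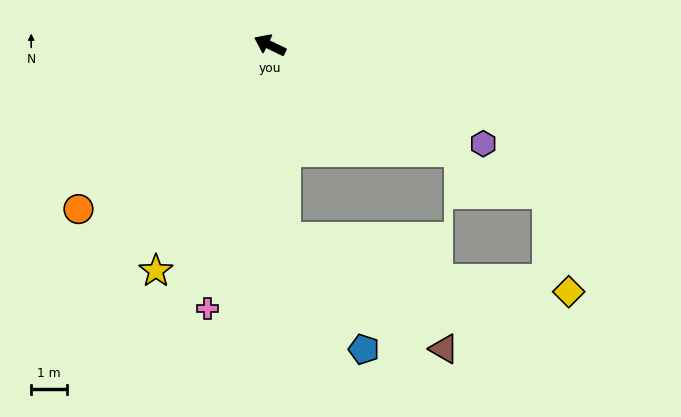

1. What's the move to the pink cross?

turn left 103°, forward 7.6 m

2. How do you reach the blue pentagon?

blocked — turn left 121°, forward 5.4 m, then turn left 29°, forward 3.8 m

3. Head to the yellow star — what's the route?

turn left 89°, forward 7.1 m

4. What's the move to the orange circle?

turn left 66°, forward 7.1 m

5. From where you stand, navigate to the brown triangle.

blocked — turn left 121°, forward 5.4 m, then turn left 49°, forward 5.4 m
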